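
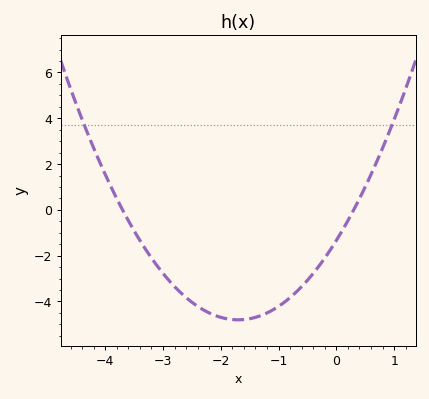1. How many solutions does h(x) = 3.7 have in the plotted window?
2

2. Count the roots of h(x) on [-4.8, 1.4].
2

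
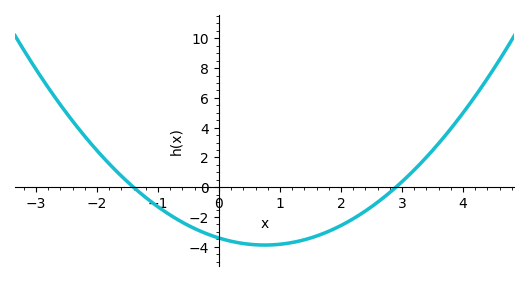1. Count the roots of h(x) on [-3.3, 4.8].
2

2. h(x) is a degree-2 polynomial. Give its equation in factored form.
y = 0.84(x + 1.4)(x - 2.9)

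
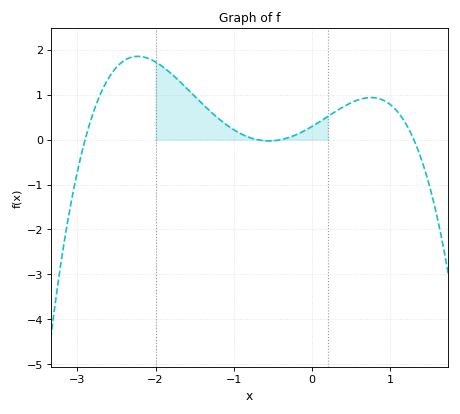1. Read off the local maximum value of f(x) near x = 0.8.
0.9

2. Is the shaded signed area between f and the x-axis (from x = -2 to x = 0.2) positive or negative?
positive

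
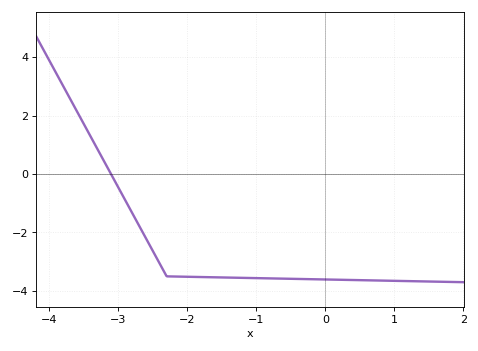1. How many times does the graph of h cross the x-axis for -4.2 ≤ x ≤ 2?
1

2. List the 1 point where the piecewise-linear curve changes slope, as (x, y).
(-2.3, -3.5)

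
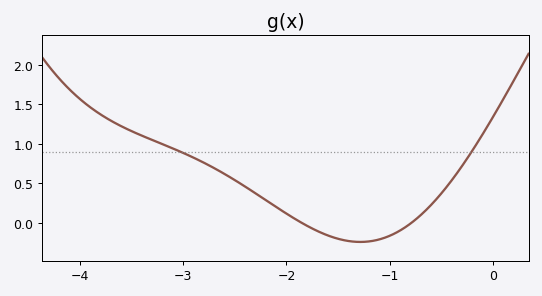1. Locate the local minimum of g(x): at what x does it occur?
-1.29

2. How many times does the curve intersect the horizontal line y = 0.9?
2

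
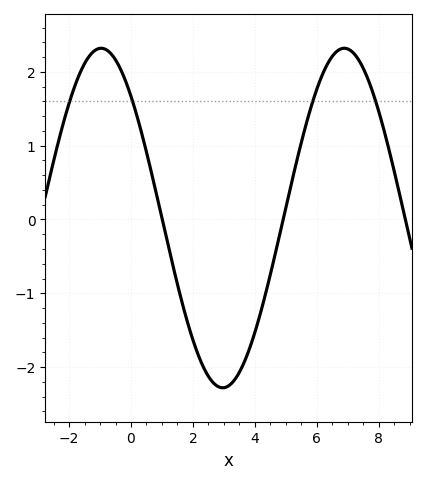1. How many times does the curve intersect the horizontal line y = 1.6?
4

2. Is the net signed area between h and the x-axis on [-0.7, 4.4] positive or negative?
negative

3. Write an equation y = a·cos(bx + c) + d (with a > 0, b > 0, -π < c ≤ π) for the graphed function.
y = 2.3cos(0.8x + 0.77) + 0.02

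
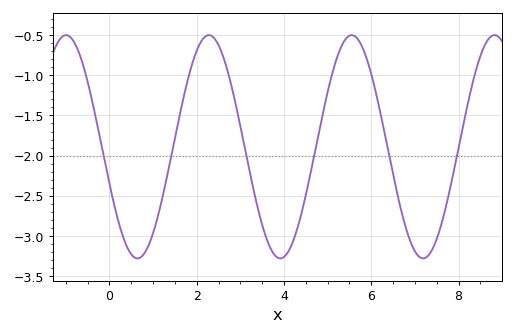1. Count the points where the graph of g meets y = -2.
6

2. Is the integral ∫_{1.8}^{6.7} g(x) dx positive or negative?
negative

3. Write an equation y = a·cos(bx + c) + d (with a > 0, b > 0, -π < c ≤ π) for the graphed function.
y = 1.39cos(1.92x + 1.91) - 1.89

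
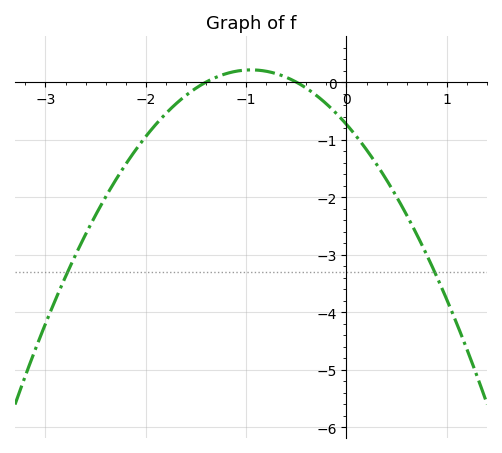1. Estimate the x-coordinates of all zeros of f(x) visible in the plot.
-1.4, -0.5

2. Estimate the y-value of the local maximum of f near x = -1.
0.2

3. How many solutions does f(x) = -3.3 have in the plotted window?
2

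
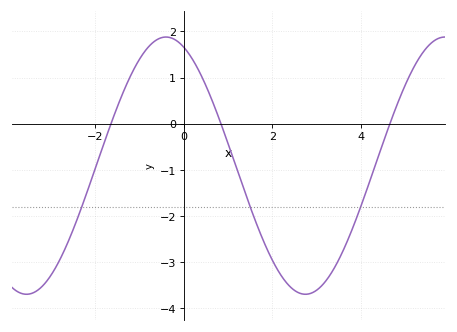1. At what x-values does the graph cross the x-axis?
-1.64, 0.839, 4.65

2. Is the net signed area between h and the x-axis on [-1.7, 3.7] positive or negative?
negative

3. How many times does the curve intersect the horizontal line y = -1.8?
3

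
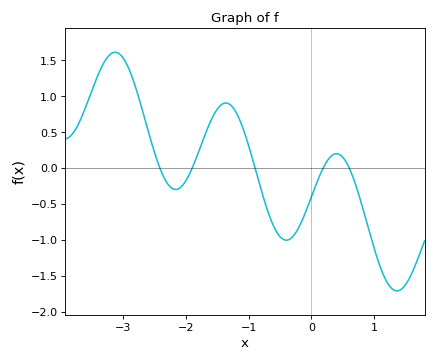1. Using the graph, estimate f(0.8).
-0.5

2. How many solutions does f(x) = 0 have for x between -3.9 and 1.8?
5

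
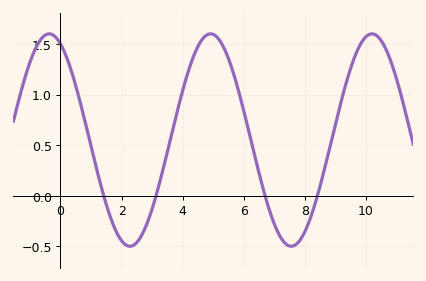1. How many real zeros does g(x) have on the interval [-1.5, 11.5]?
4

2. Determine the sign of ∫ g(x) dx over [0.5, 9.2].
positive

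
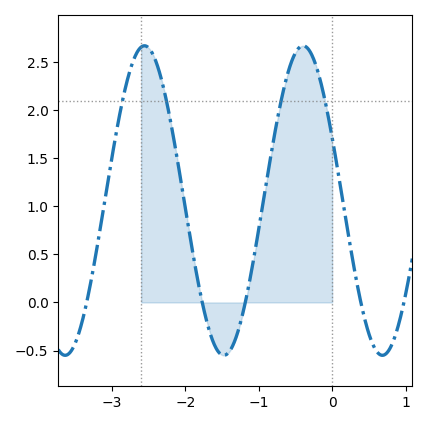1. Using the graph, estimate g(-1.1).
0.3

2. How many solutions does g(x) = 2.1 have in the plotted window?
4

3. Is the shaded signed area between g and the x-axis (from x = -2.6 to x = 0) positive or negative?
positive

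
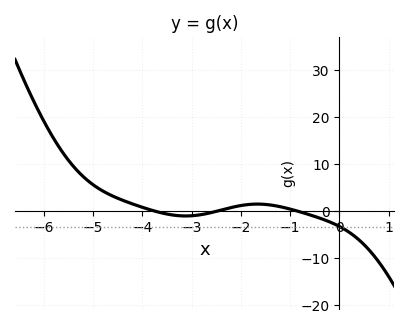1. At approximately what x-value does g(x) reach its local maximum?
-1.6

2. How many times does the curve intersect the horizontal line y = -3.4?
1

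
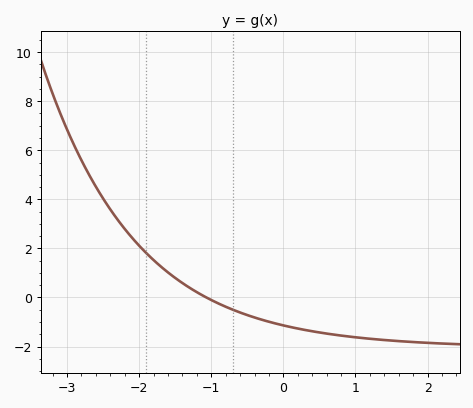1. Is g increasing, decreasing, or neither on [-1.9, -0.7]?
decreasing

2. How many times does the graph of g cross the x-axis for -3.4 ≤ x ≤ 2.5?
1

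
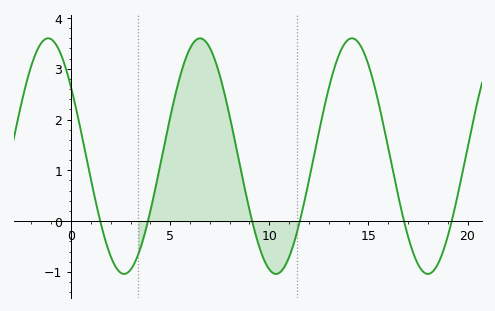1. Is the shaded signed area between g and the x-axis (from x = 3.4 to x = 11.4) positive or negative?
positive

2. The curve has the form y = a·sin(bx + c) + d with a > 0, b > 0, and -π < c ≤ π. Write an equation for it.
y = 2.32sin(0.82x + 2.5) + 1.28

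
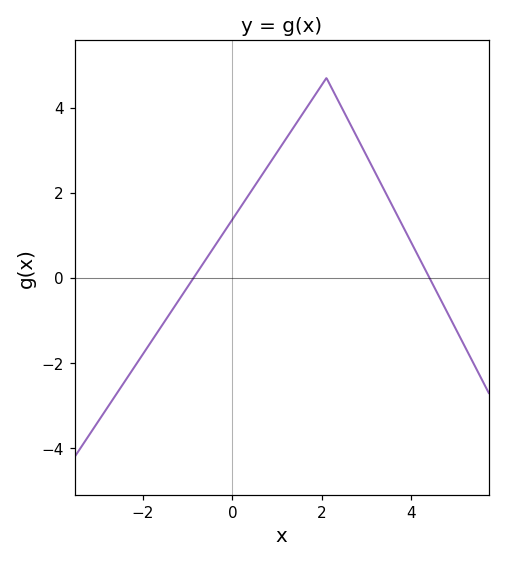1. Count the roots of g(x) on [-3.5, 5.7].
2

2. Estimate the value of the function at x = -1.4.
-0.836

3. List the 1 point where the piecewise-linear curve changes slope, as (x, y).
(2.1, 4.7)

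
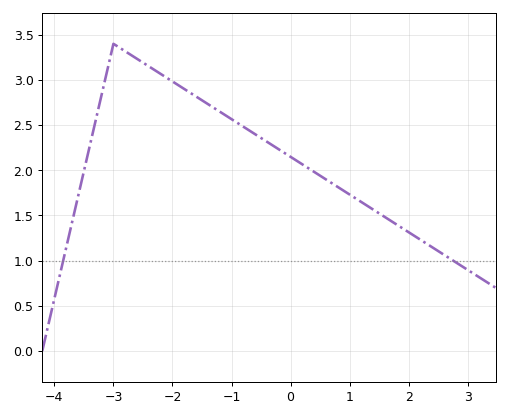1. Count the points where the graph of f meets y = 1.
2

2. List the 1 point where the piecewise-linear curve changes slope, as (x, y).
(-3, 3.4)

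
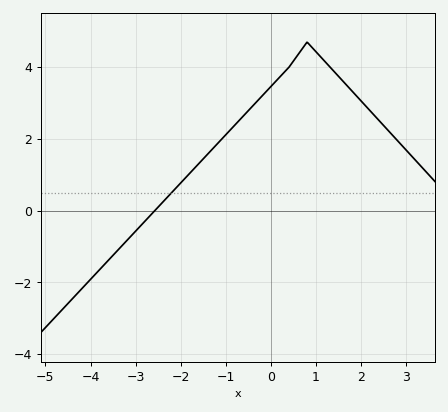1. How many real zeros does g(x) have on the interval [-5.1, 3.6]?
1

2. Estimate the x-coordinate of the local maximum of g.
0.8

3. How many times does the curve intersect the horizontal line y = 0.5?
1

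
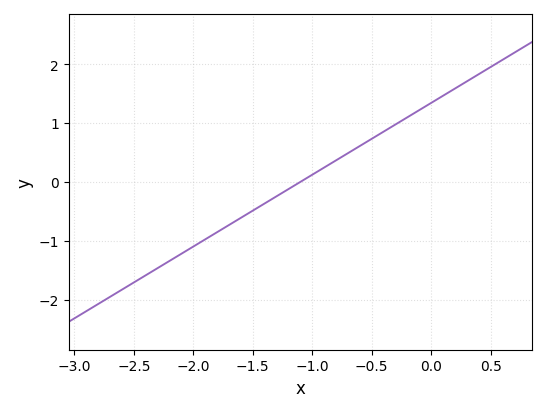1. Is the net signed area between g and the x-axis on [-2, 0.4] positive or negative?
positive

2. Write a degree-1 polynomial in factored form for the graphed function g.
y = 1.22(x + 1.1)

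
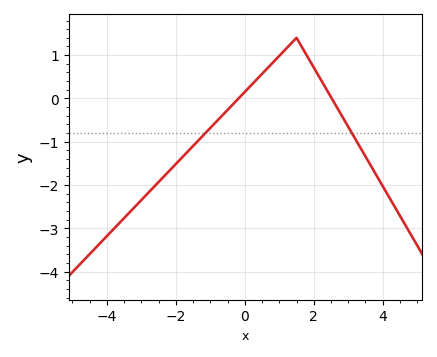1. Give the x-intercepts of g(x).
-0.182, 2.52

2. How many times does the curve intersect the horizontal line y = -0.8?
2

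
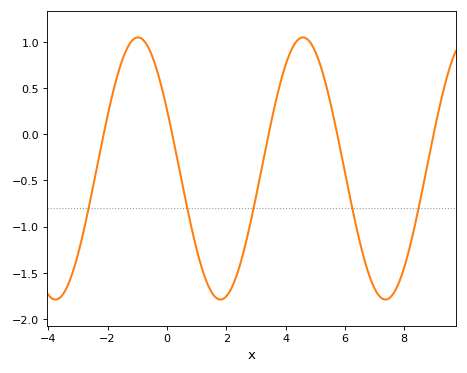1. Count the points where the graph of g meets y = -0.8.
5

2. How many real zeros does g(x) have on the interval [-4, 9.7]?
5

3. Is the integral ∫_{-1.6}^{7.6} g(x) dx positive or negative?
negative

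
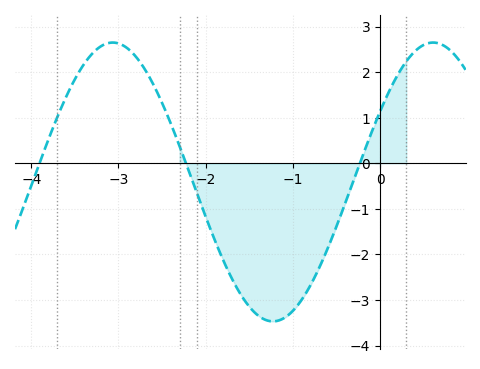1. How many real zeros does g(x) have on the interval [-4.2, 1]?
3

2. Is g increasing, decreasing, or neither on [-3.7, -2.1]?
neither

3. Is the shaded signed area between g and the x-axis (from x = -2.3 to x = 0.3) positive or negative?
negative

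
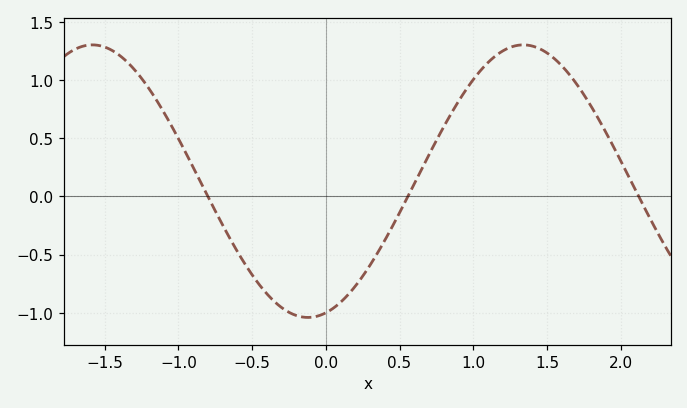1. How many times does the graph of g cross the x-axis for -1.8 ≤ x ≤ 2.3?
3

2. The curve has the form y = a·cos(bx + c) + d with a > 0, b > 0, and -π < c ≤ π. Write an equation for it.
y = 1.17cos(2.15x - 2.88) + 0.13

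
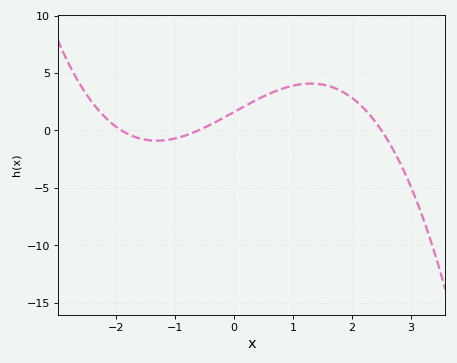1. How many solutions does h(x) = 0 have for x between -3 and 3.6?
3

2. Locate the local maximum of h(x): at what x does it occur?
1.3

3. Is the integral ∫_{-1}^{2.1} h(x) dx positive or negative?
positive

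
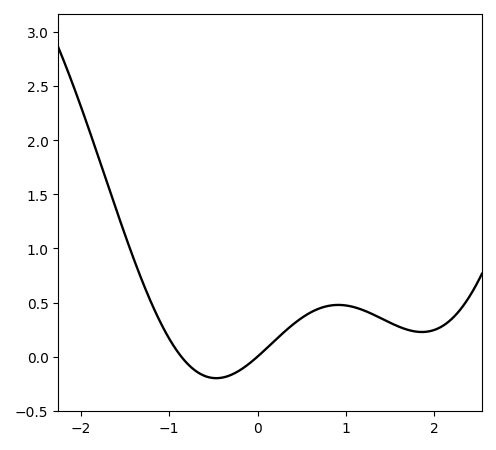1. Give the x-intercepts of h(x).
-0.9, 0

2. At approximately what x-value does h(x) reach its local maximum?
0.9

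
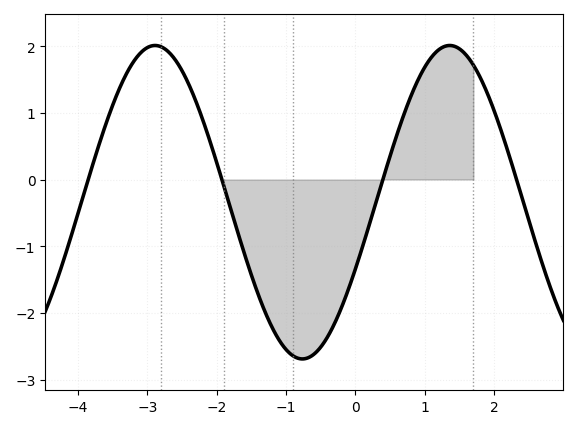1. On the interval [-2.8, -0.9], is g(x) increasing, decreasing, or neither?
decreasing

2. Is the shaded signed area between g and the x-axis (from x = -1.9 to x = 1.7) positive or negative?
negative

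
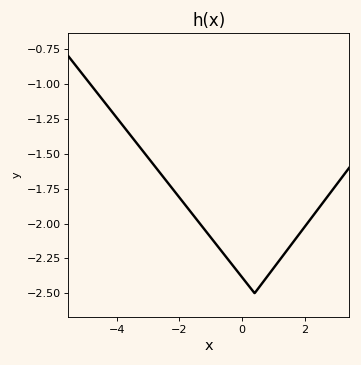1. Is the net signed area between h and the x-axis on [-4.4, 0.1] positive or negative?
negative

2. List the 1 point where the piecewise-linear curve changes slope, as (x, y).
(0.4, -2.5)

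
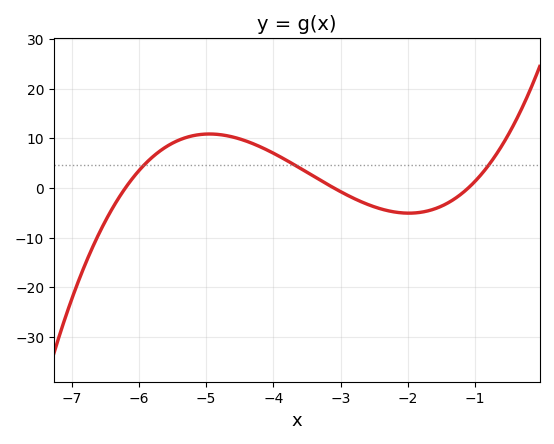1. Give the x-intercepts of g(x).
-6.2, -3.1, -1.1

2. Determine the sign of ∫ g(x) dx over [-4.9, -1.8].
positive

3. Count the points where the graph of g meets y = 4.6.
3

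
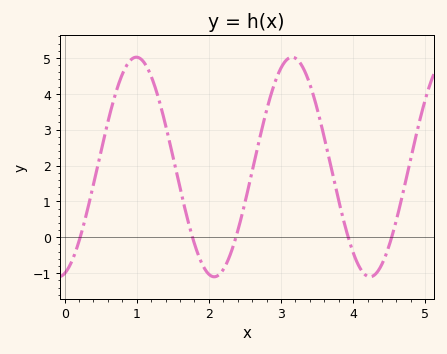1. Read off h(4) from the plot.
-0.4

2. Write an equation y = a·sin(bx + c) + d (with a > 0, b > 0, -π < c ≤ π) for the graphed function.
y = 3.06sin(2.9x - 1.3) + 1.96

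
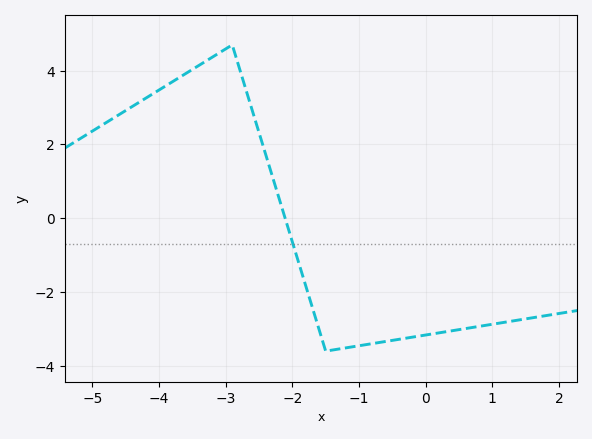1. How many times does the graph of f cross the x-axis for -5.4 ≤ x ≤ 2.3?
1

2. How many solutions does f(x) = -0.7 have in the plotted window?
1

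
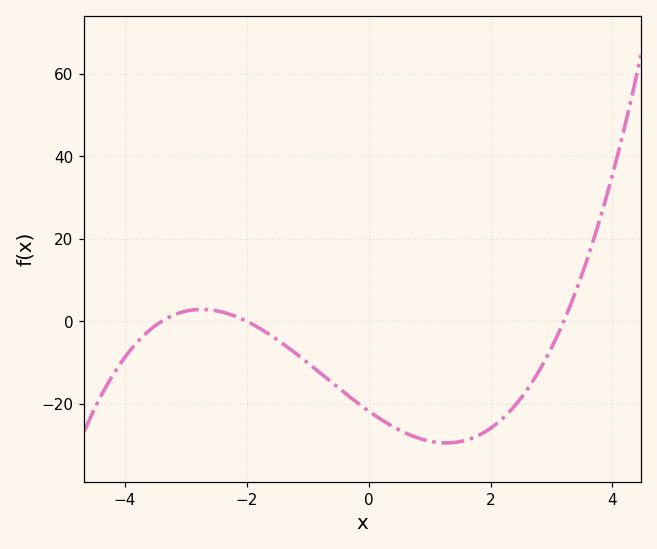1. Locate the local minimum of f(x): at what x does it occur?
1.2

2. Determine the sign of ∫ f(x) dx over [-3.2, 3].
negative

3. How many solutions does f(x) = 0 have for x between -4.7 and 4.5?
3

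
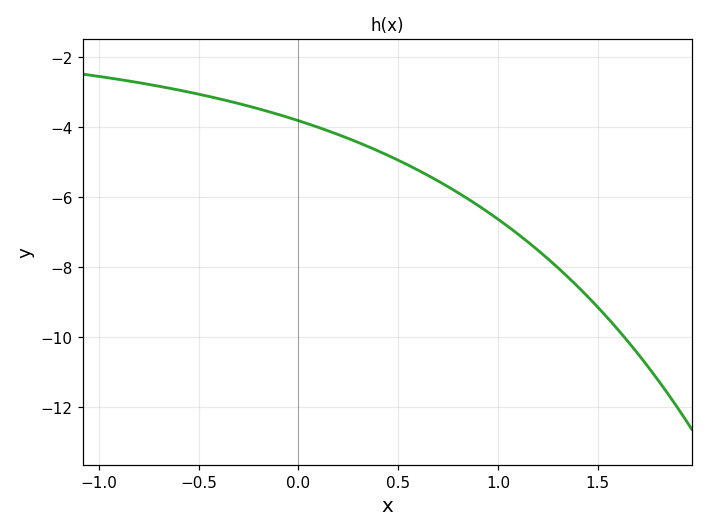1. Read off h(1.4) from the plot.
-8.6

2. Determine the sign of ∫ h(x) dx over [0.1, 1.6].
negative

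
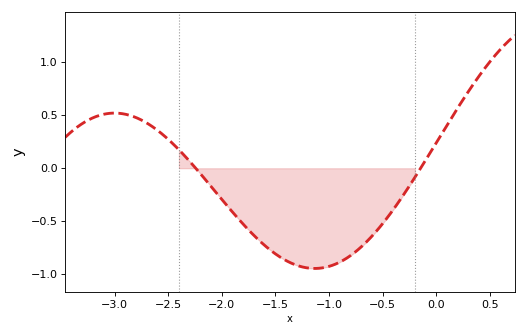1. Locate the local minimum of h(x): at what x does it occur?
-1.1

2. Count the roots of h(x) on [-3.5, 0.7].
2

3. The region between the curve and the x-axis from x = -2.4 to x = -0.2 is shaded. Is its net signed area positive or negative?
negative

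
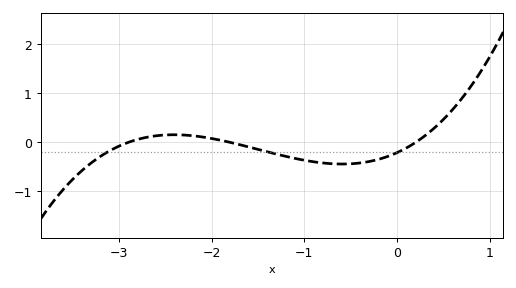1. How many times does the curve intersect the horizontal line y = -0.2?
3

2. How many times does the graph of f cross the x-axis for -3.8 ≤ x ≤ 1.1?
3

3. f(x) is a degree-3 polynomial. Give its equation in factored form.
y = 0.2(x + 2.9)(x + 1.8)(x - 0.2)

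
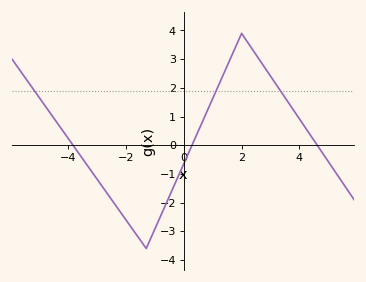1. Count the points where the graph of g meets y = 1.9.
3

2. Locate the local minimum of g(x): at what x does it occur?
-1.4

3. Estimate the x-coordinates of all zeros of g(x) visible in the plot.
-3.8, 0.2, 4.6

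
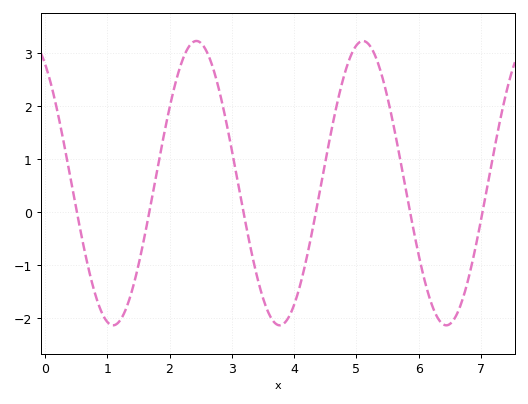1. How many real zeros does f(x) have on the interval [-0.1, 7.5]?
6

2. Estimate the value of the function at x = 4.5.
0.939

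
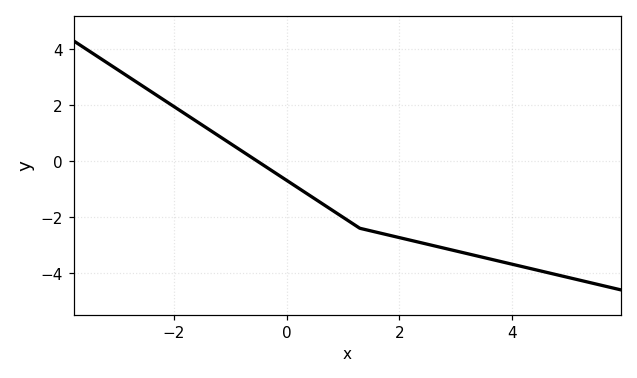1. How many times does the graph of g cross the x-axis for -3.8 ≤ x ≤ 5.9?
1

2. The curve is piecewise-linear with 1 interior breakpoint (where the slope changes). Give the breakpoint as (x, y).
(1.3, -2.4)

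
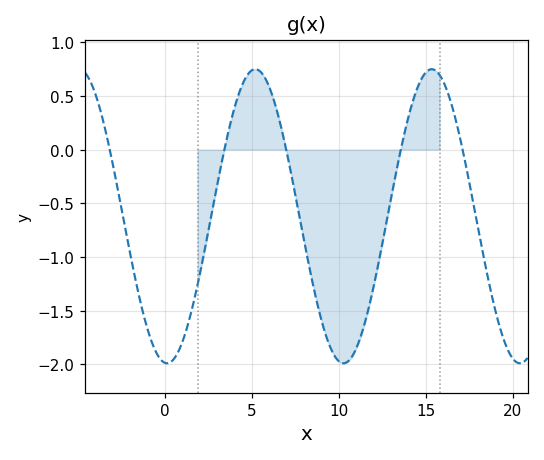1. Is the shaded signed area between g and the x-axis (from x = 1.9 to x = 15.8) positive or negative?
negative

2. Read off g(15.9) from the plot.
0.67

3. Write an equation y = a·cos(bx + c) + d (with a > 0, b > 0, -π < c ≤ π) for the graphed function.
y = 1.37cos(0.62x + 3.05) - 0.62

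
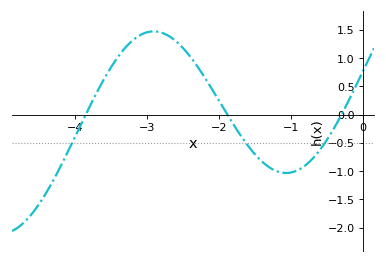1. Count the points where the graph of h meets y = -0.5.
3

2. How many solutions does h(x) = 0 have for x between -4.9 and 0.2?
3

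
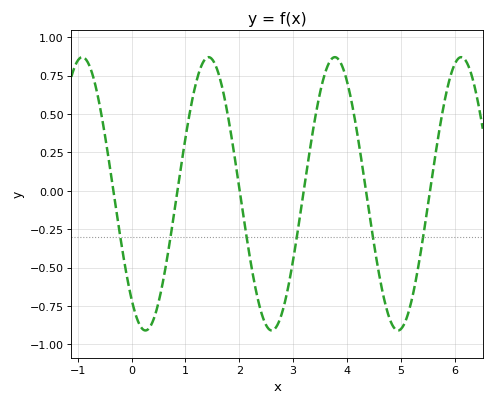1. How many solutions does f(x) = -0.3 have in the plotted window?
6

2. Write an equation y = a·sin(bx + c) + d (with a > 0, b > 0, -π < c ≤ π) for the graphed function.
y = 0.89sin(2.68x - 2.26) - 0.02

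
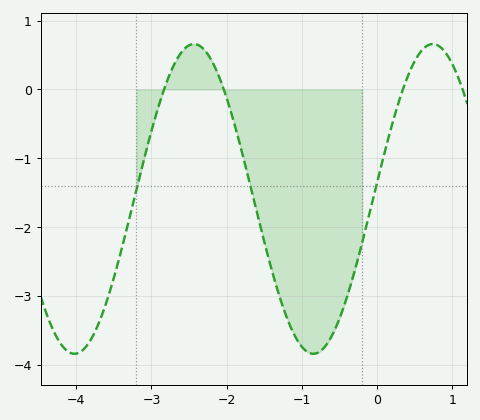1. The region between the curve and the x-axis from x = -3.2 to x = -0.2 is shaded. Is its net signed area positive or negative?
negative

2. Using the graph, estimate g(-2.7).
0.359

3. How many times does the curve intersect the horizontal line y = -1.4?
3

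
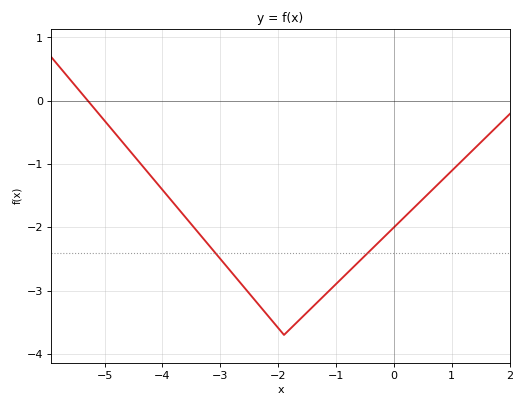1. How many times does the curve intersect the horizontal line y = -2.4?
2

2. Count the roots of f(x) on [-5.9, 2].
1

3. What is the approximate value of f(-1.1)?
-3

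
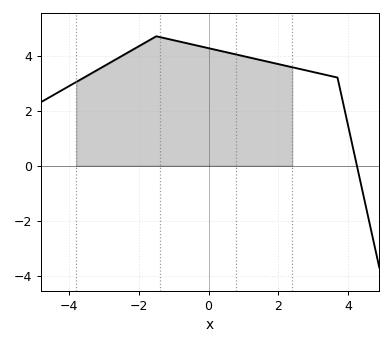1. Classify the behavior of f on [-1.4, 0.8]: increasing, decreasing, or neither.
decreasing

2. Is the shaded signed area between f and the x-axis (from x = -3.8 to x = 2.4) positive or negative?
positive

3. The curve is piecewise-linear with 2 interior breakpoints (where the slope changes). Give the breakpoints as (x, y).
(-1.5, 4.7); (3.7, 3.2)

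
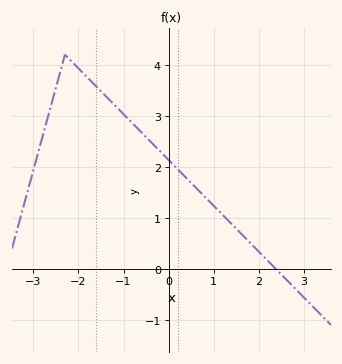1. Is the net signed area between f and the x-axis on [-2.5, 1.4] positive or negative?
positive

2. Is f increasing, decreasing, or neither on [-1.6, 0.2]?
decreasing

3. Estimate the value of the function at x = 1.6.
0.699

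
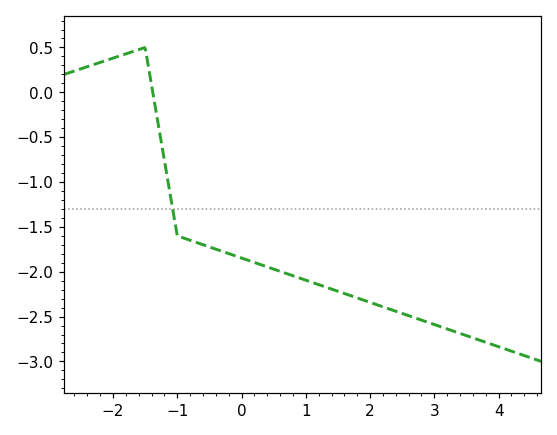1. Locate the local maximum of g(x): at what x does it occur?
-1.5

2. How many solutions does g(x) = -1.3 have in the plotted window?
1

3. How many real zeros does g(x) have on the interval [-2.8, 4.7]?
1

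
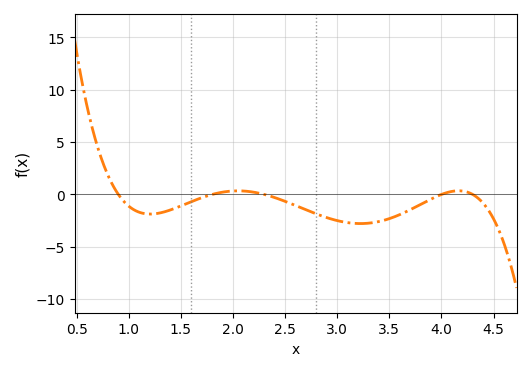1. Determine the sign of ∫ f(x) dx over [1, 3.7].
negative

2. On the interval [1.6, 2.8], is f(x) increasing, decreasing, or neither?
neither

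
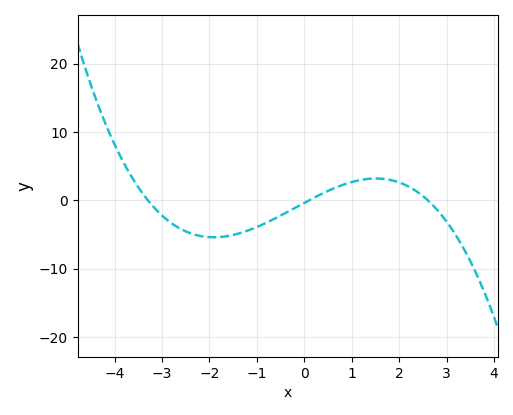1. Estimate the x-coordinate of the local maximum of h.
1.6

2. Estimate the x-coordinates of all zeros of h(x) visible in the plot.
-3.2, 0, 2.6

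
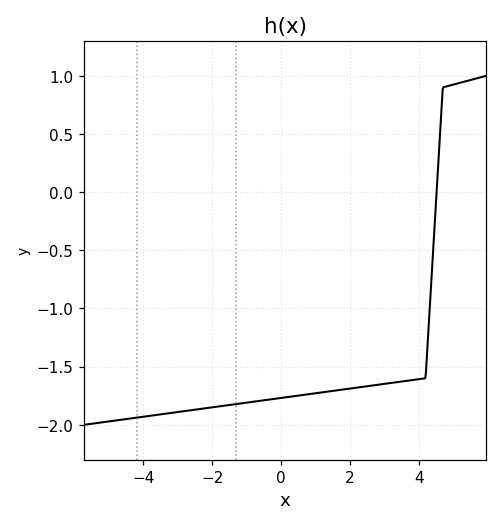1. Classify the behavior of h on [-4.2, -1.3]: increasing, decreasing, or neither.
increasing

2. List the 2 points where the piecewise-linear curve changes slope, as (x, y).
(4.2, -1.6); (4.7, 0.9)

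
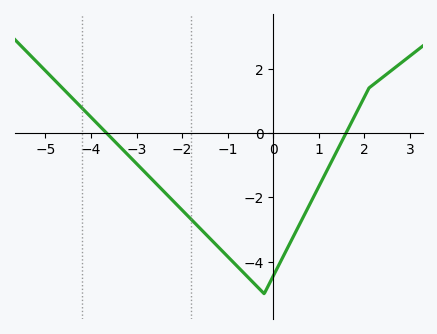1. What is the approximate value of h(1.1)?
-1.38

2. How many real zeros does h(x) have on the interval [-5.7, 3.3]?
2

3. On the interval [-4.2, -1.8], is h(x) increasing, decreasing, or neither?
decreasing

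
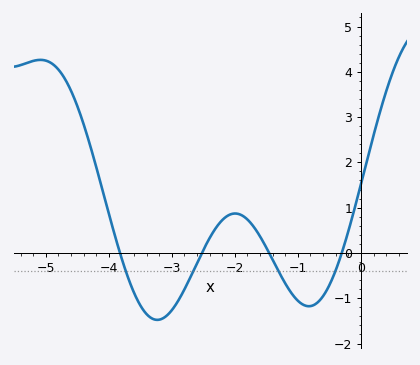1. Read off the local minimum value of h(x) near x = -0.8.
-1.2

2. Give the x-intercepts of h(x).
-3.8, -2.5, -1.5, -0.3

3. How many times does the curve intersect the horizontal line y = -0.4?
4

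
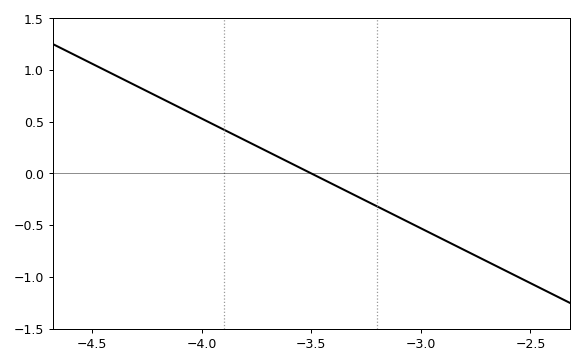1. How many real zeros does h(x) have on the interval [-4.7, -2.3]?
1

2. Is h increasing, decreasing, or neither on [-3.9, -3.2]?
decreasing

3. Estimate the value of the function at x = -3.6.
0.106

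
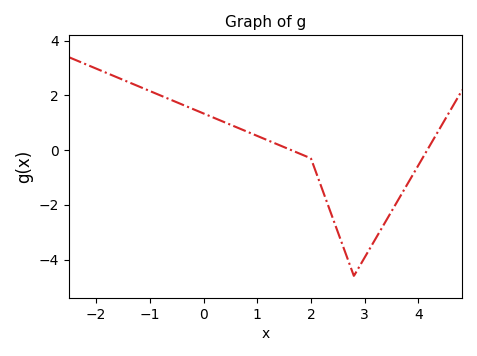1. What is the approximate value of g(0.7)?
0.8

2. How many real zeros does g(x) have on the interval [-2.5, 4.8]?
2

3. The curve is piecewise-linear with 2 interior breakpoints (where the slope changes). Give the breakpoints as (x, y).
(2, -0.3); (2.8, -4.6)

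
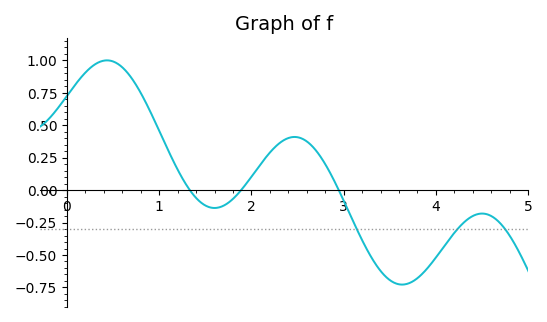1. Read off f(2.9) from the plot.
0.06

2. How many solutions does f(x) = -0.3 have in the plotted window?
3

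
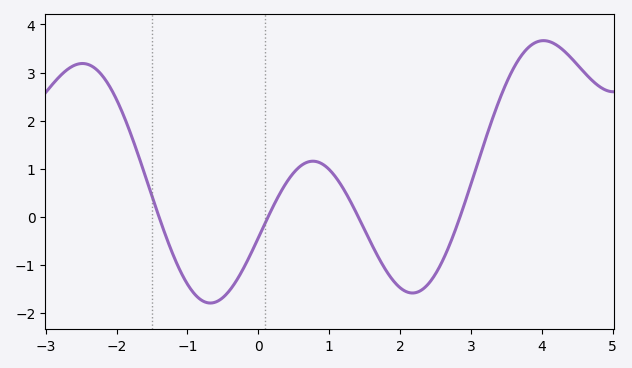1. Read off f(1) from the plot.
1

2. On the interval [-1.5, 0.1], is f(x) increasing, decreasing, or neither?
neither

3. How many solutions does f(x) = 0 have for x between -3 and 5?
4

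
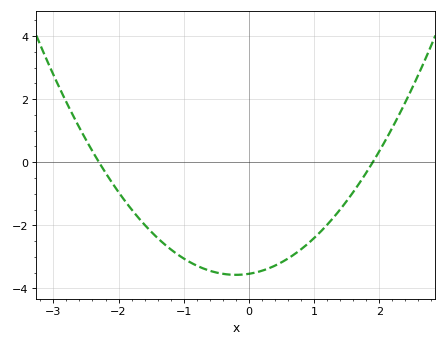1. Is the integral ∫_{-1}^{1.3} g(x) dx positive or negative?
negative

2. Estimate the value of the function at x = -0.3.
-3.56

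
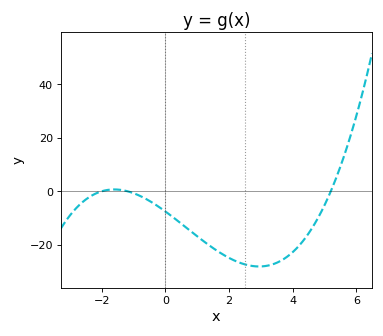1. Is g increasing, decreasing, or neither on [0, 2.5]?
decreasing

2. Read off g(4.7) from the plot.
-12.1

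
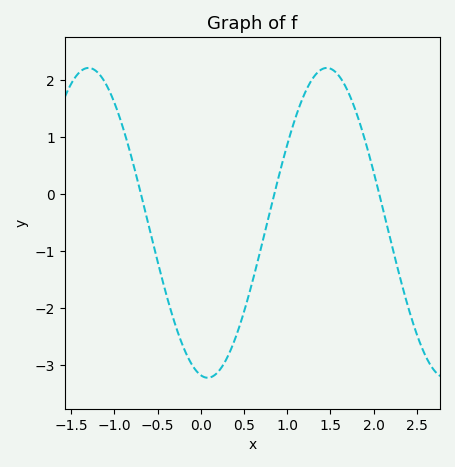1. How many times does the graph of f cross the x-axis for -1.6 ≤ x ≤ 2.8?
3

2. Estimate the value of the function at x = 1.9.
0.9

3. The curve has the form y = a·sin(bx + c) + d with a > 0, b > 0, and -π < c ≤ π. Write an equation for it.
y = 2.72sin(2.3x - 1.8) - 0.51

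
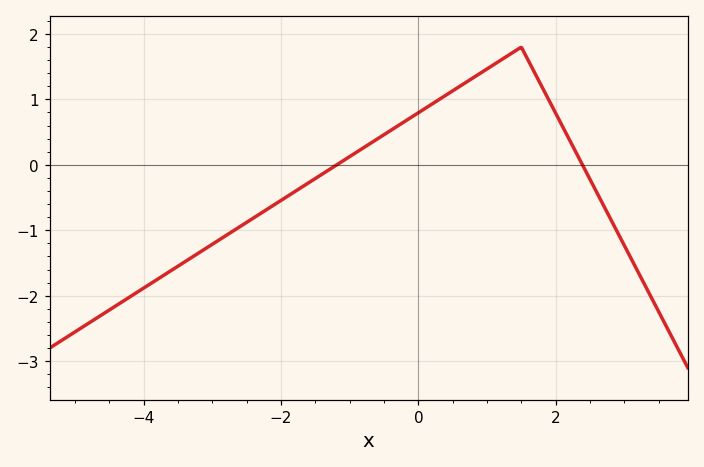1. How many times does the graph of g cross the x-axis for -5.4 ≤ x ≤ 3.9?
2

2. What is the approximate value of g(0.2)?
0.9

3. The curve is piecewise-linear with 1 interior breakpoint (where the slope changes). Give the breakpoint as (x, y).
(1.5, 1.8)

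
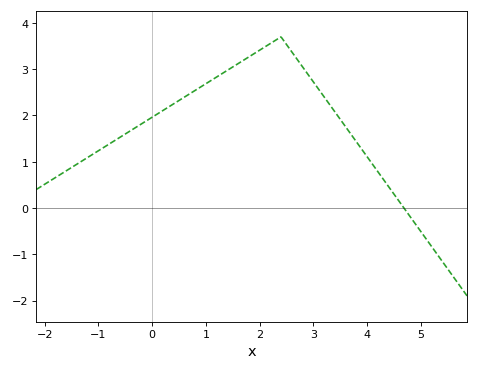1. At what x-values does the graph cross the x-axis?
4.6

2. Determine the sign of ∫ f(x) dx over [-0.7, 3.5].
positive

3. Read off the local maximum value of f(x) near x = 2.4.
3.7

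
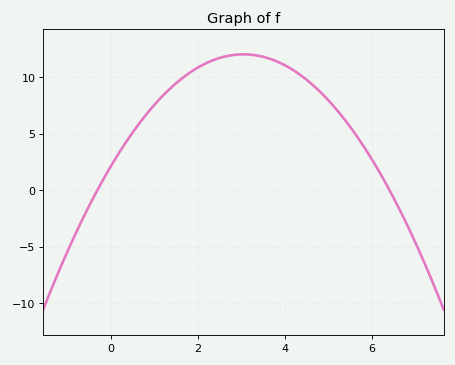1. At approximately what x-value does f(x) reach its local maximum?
3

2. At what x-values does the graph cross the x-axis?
-0.2, 6.4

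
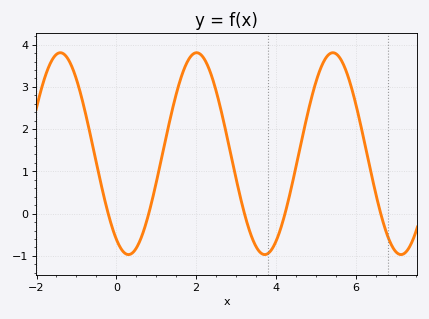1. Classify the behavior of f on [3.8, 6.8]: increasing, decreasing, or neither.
neither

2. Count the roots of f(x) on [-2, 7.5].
5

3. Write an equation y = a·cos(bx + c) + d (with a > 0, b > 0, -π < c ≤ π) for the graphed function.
y = 2.39cos(1.84x + 2.58) + 1.42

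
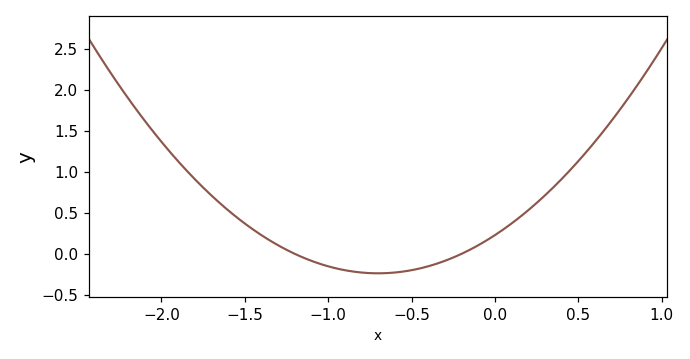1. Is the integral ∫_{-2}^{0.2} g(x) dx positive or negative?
positive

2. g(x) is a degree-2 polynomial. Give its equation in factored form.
y = 0.95(x + 1.2)(x + 0.2)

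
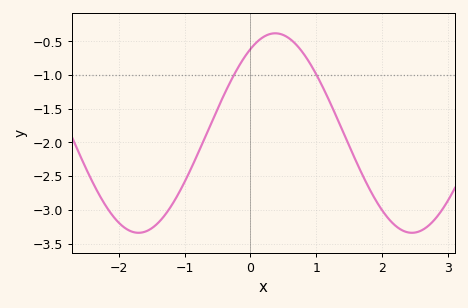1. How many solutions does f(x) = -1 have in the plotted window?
2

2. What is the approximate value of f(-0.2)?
-0.908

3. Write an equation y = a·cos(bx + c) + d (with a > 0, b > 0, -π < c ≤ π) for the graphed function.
y = 1.48cos(1.51x - 0.57) - 1.86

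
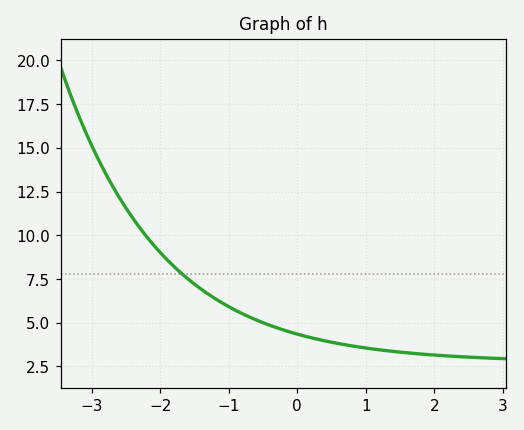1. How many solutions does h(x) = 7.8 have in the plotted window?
1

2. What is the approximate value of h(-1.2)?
6.4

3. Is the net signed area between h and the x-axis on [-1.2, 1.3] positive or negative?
positive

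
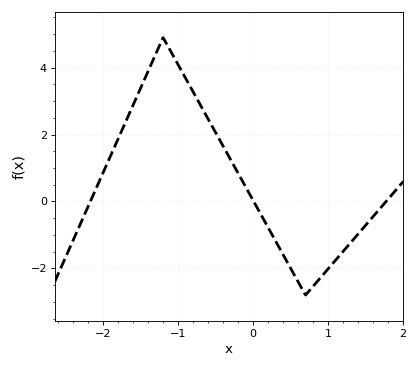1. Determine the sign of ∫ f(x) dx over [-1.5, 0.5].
positive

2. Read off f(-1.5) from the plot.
3.4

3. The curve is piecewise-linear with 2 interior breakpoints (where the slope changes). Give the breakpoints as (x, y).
(-1.2, 4.9); (0.7, -2.8)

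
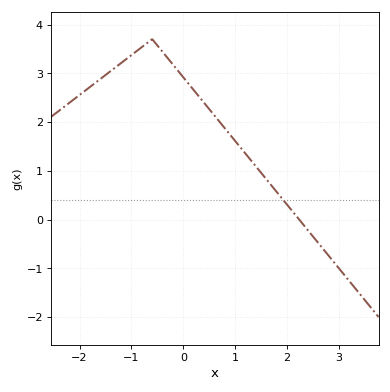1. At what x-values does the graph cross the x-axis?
2.2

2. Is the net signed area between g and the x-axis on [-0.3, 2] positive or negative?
positive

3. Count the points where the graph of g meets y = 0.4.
1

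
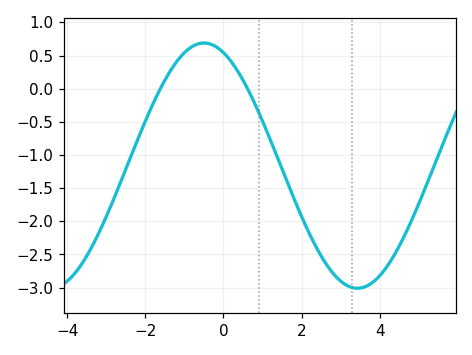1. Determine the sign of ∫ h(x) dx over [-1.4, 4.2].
negative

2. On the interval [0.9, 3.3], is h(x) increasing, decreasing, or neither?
decreasing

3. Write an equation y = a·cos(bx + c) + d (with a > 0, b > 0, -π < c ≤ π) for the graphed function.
y = 1.85cos(0.8x + 0.4) - 1.16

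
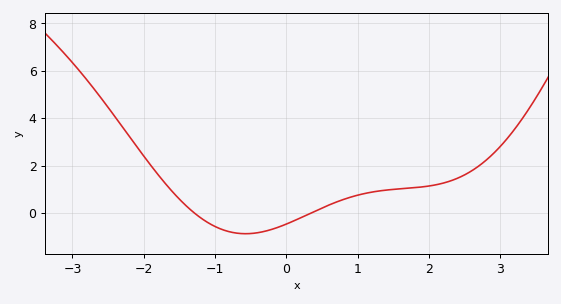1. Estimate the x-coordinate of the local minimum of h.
-0.569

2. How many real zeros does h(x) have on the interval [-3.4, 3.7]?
2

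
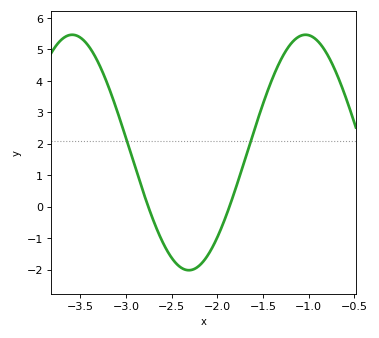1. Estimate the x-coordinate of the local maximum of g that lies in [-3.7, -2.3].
-3.59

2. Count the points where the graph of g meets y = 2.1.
2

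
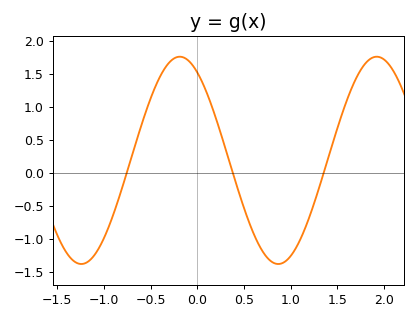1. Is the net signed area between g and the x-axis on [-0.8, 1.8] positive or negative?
positive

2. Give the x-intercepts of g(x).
-0.8, 0.4, 1.4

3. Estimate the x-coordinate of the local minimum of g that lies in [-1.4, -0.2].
-1.2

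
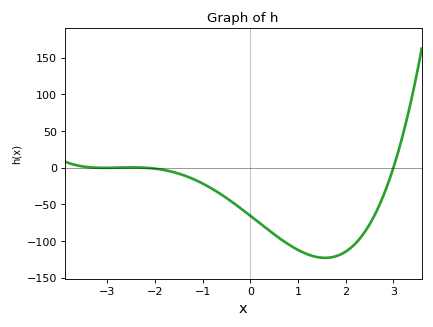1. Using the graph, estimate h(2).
-115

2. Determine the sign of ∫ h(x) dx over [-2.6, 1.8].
negative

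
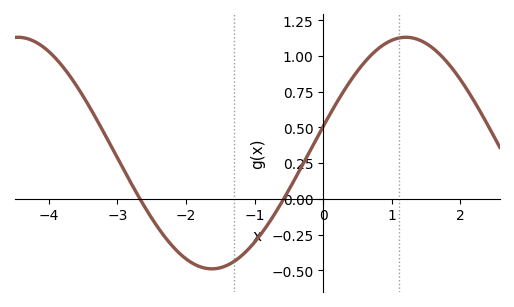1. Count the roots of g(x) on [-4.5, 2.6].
2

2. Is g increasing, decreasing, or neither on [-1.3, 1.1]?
increasing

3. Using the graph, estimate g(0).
0.506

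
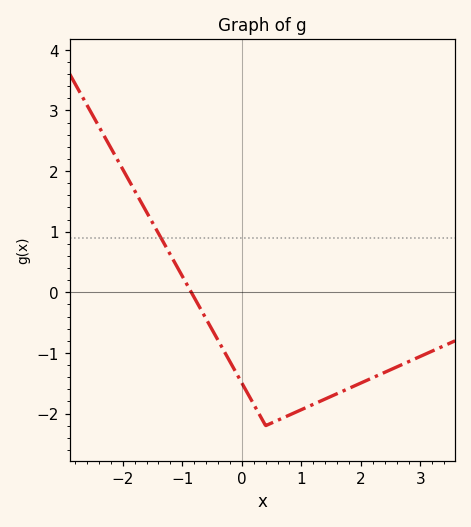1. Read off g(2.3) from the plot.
-1.4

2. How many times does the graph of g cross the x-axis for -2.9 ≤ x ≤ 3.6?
1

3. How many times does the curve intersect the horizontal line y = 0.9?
1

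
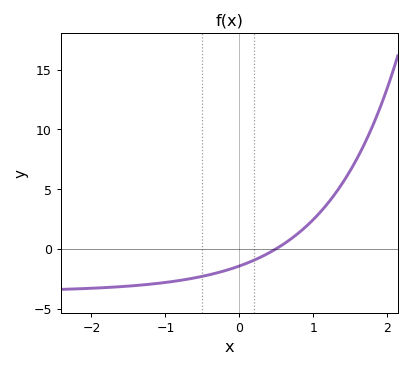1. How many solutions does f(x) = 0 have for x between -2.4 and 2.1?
1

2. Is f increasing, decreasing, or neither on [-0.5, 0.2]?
increasing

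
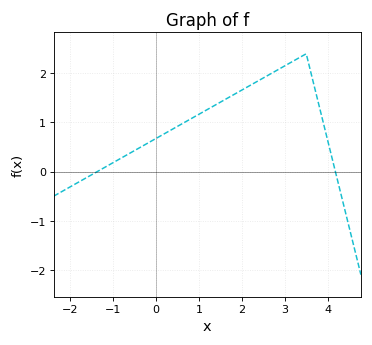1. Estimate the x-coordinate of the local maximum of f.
3.5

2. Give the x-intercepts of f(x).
-1.4, 4.2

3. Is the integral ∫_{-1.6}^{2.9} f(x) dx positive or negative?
positive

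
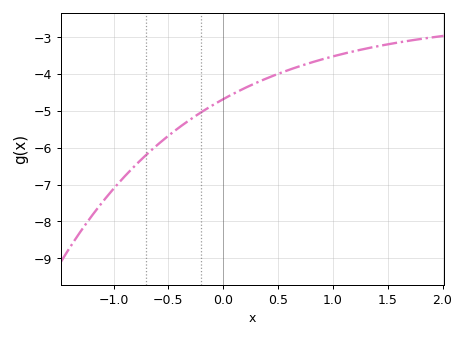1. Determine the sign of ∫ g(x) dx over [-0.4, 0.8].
negative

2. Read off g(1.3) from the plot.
-3.31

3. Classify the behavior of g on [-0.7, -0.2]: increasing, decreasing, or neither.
increasing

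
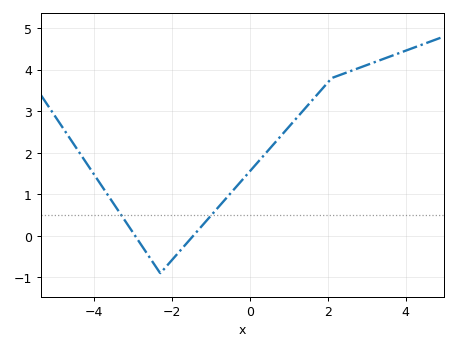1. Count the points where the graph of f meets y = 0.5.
2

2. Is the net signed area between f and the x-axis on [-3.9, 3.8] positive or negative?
positive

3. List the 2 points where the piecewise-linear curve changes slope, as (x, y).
(-2.3, -0.9); (2.1, 3.8)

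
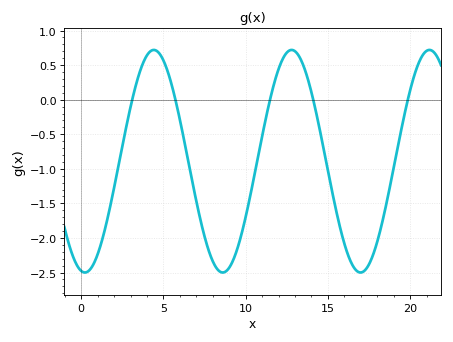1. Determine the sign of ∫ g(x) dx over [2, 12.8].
negative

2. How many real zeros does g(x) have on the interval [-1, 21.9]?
5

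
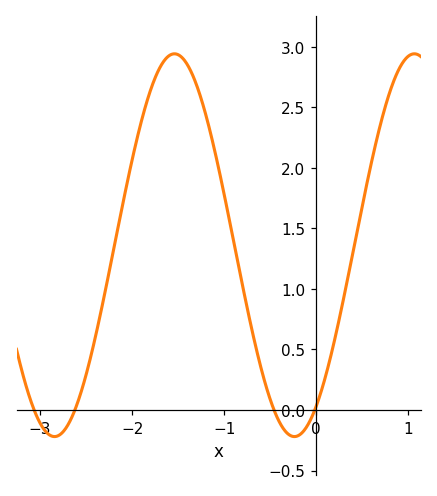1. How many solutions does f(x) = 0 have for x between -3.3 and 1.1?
4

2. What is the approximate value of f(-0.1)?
-0.136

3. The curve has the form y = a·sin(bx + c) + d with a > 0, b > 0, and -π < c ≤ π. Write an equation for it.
y = 1.58sin(2.41x - 1) + 1.36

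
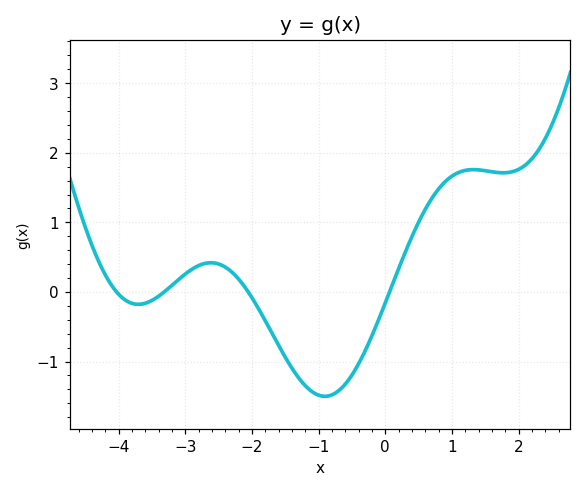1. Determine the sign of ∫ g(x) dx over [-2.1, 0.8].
negative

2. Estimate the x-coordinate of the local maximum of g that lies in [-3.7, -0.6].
-2.61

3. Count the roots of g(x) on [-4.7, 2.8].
4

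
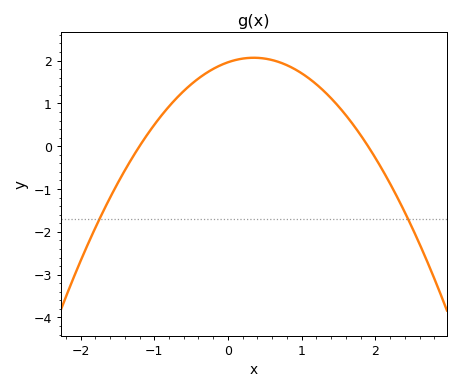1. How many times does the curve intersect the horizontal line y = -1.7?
2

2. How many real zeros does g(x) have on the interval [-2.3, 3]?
2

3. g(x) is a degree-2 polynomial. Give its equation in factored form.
y = -0.86(x + 1.2)(x - 1.9)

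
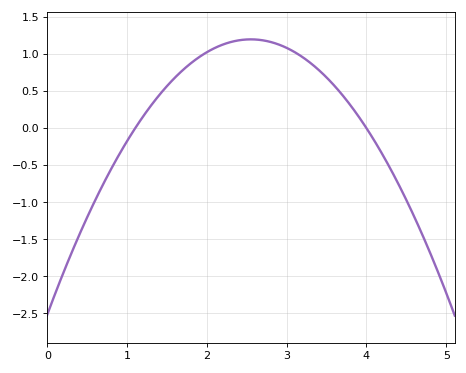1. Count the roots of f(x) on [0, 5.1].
2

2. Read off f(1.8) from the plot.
0.878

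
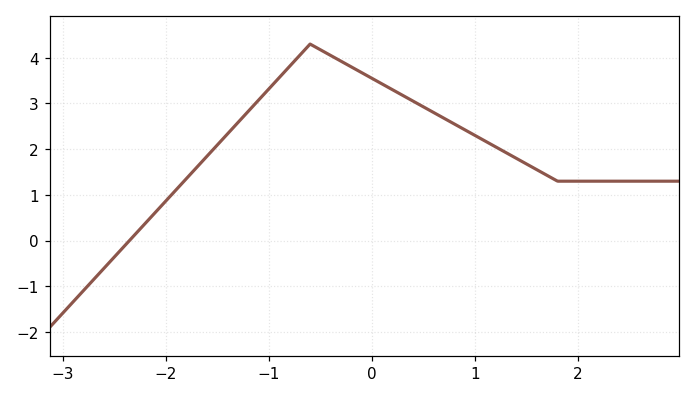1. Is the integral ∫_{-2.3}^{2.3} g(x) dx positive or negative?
positive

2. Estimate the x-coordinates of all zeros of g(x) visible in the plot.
-2.35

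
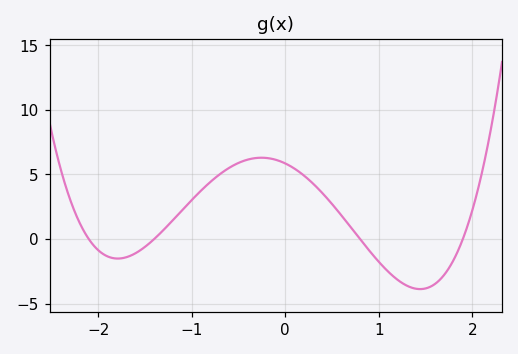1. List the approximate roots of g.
-2.1, -1.4, 0.8, 1.9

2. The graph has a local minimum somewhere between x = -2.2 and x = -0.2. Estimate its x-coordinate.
-1.79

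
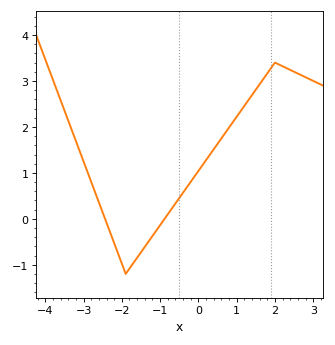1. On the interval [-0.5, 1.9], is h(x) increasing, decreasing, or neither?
increasing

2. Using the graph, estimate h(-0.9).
0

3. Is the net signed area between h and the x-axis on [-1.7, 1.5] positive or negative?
positive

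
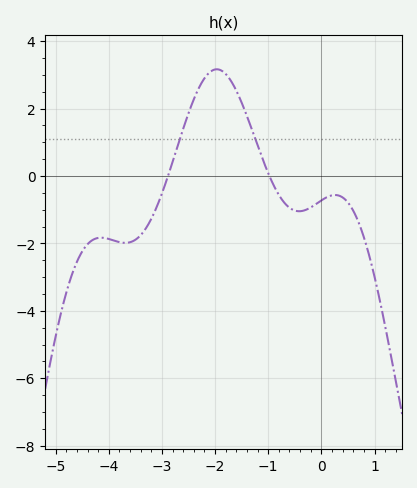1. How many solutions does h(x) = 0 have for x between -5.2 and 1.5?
2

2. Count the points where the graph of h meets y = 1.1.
2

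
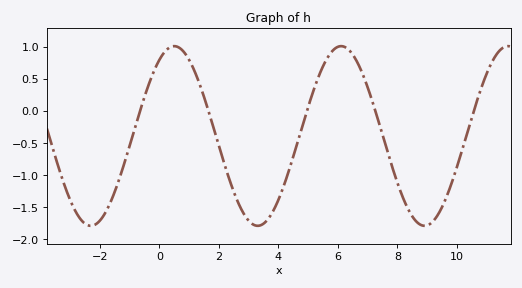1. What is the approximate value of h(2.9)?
-1.65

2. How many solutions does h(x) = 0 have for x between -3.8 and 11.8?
5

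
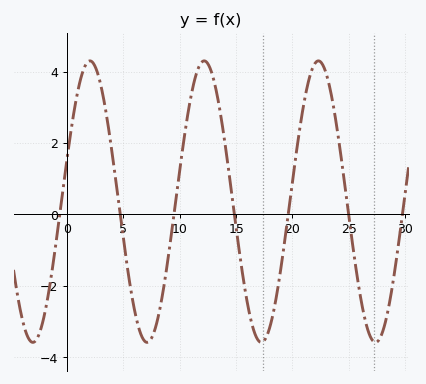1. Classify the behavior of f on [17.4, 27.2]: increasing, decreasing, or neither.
neither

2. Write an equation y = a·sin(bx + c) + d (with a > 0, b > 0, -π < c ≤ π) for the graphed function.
y = 3.94sin(0.62x + 0.31) + 0.36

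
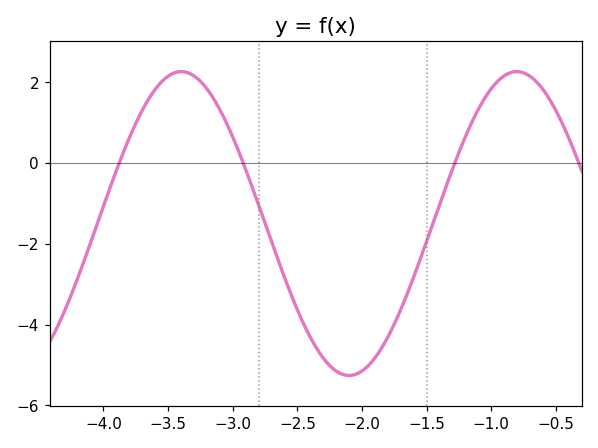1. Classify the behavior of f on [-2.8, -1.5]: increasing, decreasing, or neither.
neither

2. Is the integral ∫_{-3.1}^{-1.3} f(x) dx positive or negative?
negative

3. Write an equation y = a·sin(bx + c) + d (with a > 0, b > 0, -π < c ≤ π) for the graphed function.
y = 3.76sin(2.42x - 2.77) - 1.5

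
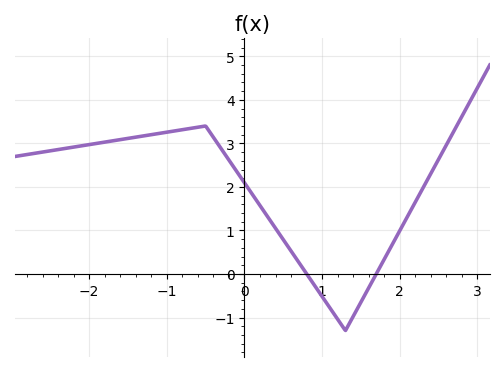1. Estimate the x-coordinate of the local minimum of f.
1.3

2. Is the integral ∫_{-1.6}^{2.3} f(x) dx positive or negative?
positive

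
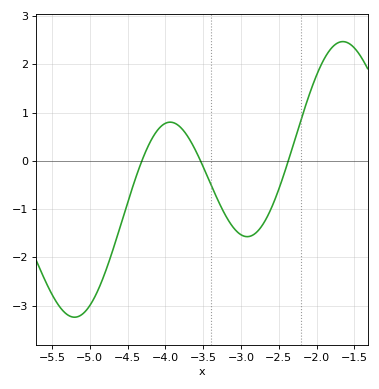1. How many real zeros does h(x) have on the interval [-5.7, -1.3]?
3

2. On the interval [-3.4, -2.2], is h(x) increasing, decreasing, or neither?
neither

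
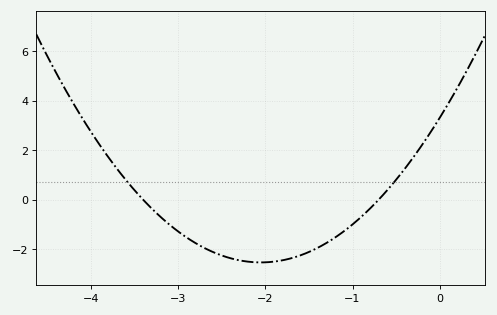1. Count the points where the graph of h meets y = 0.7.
2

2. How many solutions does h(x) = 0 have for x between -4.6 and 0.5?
2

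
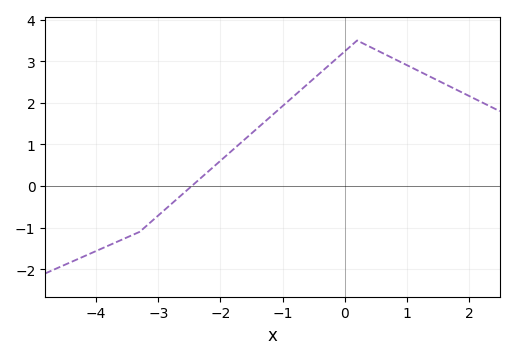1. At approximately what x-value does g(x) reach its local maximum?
0.199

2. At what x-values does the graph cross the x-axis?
-2.46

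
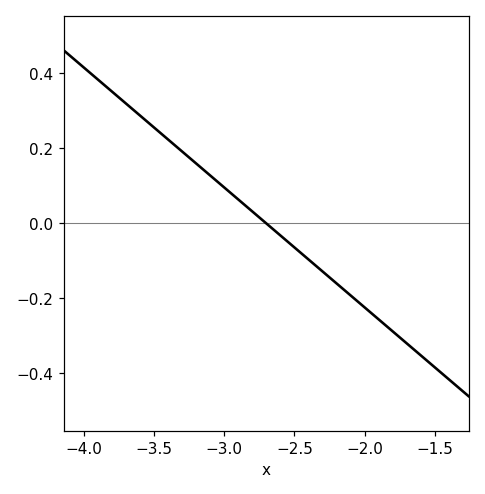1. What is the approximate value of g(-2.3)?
-0.12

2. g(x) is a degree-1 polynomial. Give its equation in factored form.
y = -0.32(x + 2.7)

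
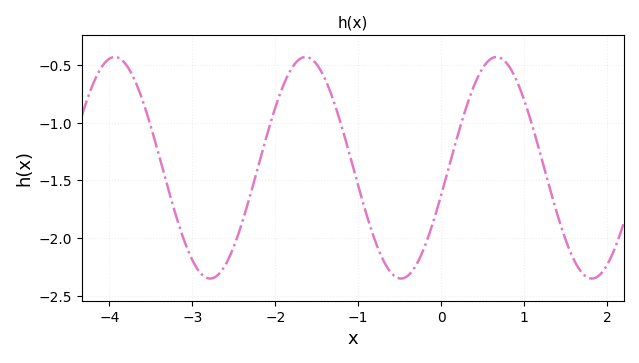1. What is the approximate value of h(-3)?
-2.2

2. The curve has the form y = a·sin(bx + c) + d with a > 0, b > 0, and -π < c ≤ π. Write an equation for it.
y = 0.96sin(2.7x - 0.25) - 1.39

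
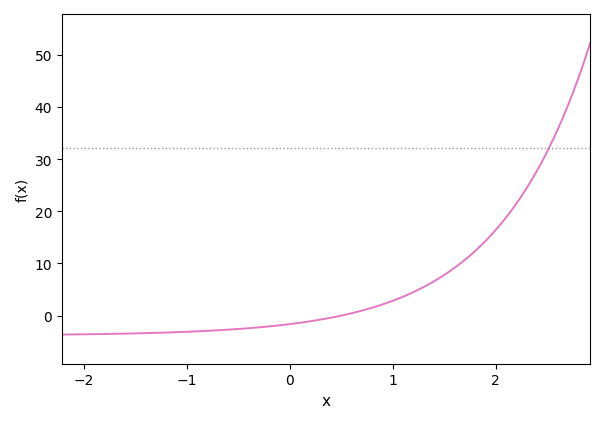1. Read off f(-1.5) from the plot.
-3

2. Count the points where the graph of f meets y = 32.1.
1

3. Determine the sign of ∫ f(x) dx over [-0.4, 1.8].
positive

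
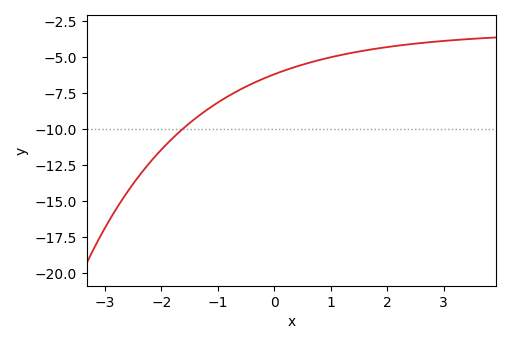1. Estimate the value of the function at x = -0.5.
-7.06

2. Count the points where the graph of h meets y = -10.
1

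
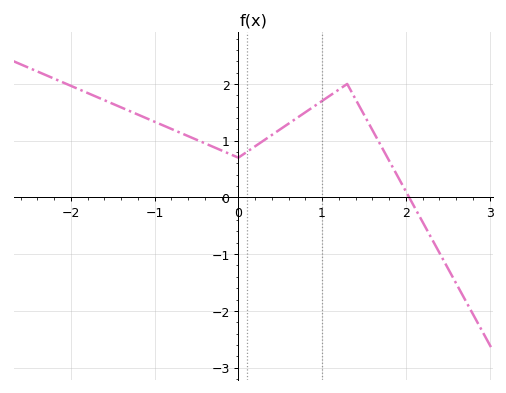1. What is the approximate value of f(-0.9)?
1.3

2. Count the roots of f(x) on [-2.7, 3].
1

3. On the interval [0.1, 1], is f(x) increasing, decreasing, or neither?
increasing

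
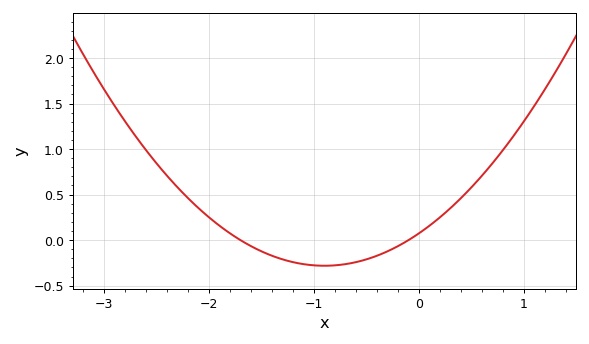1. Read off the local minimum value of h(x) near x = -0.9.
-0.282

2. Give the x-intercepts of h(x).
-1.7, -0.1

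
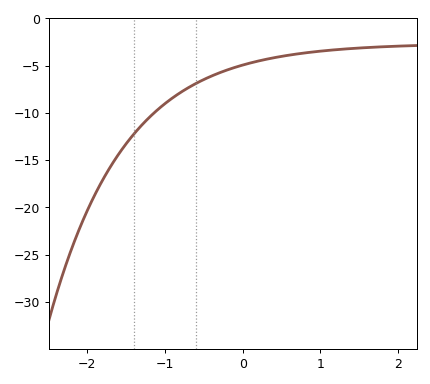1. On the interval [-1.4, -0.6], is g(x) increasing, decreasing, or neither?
increasing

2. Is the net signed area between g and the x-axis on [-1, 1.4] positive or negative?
negative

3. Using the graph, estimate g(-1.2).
-10.5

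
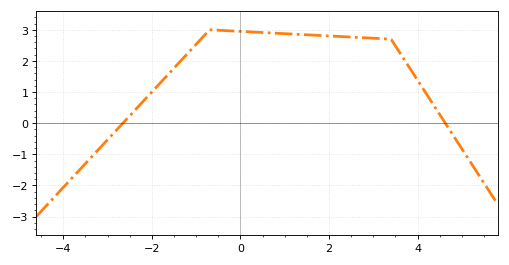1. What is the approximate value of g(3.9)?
1.6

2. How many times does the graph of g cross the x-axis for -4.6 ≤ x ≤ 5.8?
2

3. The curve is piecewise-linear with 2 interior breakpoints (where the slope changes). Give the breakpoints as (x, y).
(-0.7, 3); (3.4, 2.7)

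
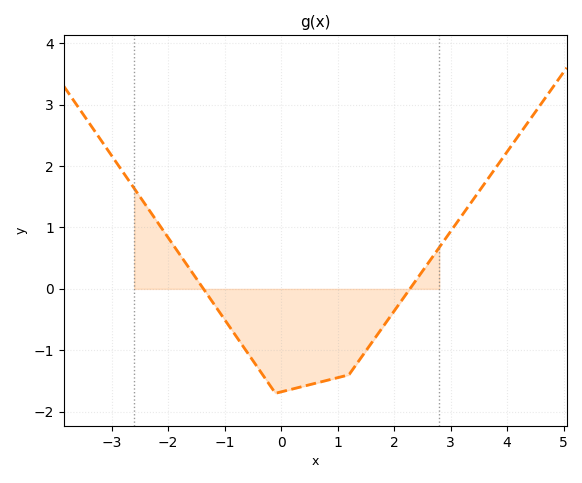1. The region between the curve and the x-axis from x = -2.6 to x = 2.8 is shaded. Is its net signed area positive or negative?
negative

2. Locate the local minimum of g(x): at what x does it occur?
-0.099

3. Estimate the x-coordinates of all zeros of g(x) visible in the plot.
-1.37, 2.28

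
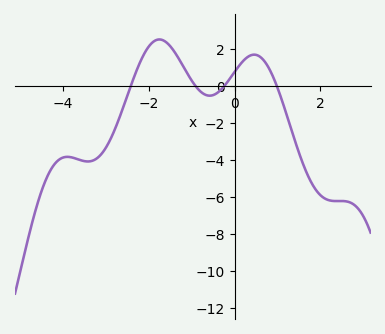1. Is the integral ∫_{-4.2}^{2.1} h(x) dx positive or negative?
negative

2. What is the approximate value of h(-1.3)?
1.47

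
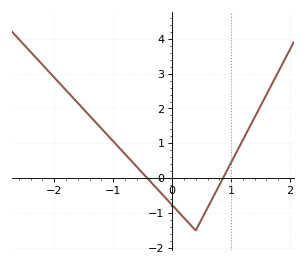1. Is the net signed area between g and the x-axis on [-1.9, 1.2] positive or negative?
positive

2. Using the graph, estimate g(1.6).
2.4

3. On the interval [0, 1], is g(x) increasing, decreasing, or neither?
neither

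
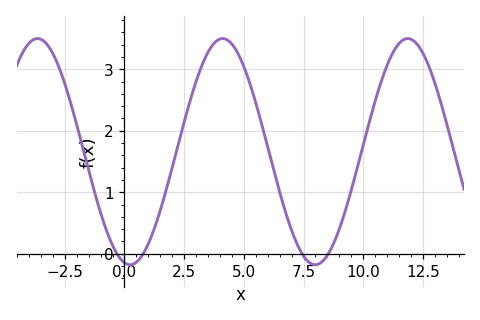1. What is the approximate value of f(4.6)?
3.36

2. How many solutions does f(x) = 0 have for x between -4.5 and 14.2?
4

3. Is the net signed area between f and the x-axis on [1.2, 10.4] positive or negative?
positive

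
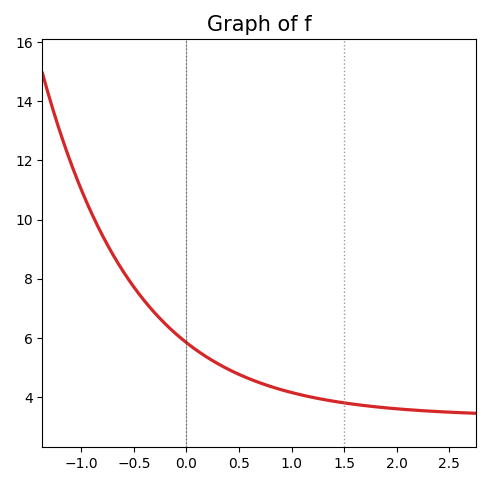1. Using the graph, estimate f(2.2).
3.55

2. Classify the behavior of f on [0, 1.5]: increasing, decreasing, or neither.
decreasing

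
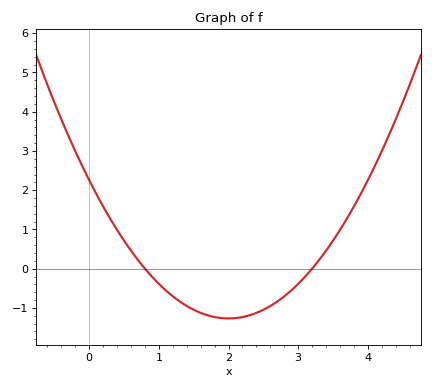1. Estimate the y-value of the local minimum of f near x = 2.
-1.27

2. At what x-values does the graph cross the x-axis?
0.8, 3.2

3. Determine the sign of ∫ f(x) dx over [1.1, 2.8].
negative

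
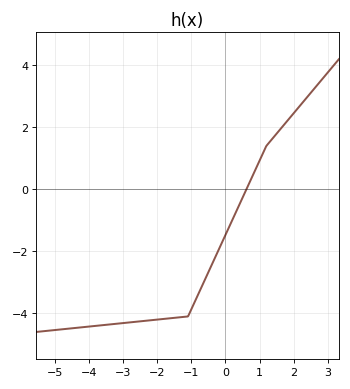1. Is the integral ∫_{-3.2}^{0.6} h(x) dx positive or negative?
negative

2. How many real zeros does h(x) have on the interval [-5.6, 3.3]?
1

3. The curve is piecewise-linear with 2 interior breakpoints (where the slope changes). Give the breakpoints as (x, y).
(-1.1, -4.1); (1.2, 1.4)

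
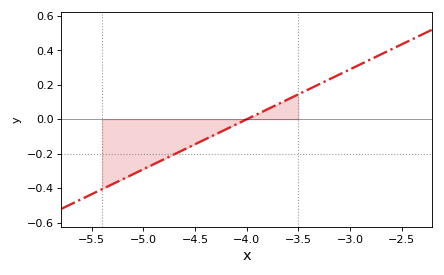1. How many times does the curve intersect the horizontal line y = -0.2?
1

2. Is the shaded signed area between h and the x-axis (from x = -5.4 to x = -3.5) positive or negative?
negative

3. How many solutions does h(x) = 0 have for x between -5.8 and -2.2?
1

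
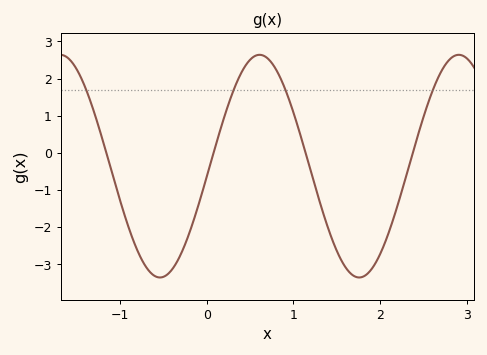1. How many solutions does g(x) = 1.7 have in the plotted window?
4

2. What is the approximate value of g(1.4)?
-2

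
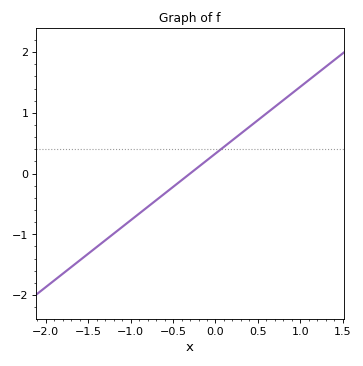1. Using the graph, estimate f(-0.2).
0.1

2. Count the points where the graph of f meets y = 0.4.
1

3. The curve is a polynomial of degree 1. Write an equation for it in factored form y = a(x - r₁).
y = 1.1(x + 0.3)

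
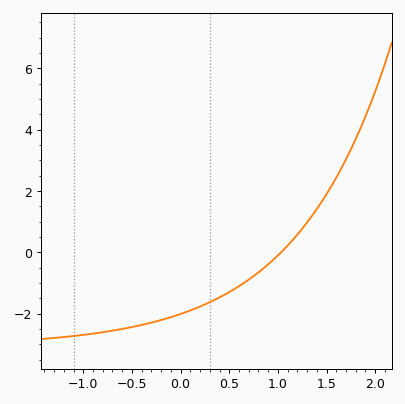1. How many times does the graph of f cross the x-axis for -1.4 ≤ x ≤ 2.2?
1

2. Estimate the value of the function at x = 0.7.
-0.8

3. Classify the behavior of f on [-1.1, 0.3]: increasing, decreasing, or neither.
increasing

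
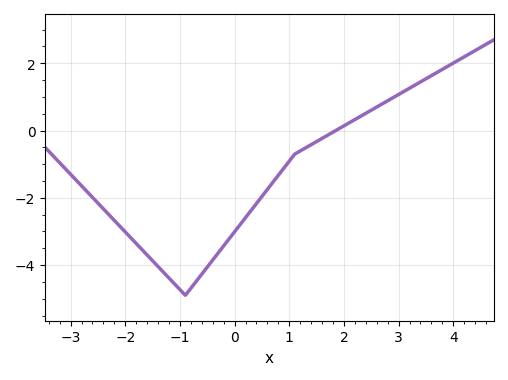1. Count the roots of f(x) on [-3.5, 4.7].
1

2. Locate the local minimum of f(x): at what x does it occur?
-0.9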